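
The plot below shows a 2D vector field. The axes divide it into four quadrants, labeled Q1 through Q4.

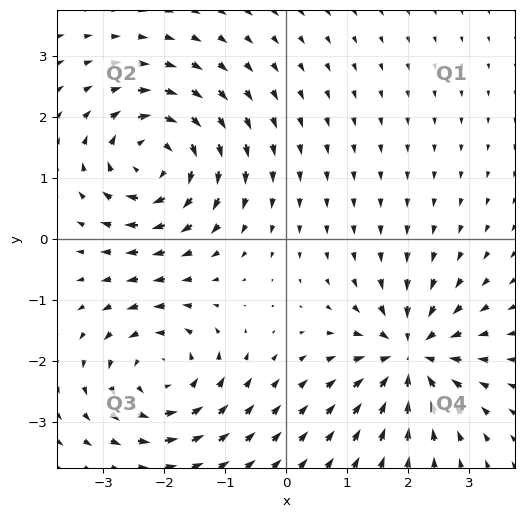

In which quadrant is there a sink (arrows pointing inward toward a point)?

Q4

The sink sits at approximately (2.0, -1.9), which lies in quadrant Q4. The divergence there is about -7, negative as expected for a sink.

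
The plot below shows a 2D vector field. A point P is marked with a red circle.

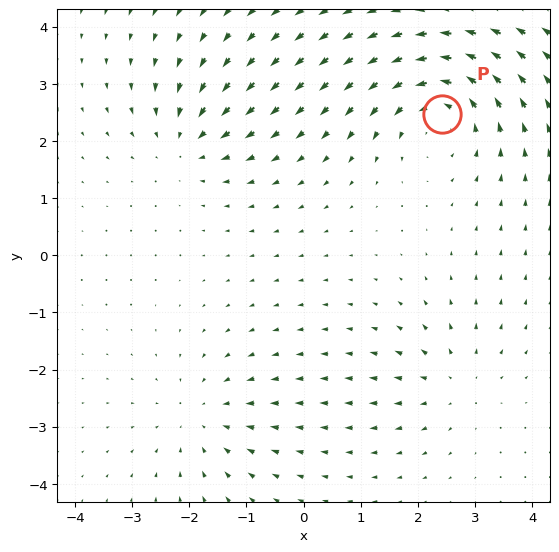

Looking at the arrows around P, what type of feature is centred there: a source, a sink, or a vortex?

At P (2.4, 2.5) the arrows circulate counterclockwise. Divergence ≈0, curl about +5 — near-zero divergence with nonzero curl is a vortex.

vortex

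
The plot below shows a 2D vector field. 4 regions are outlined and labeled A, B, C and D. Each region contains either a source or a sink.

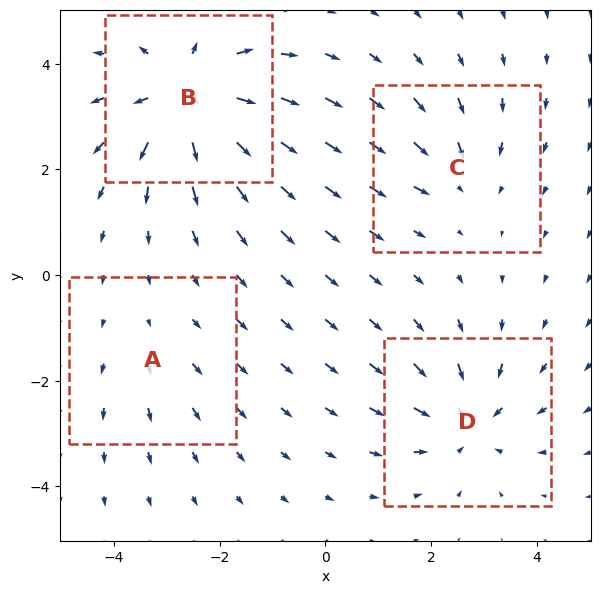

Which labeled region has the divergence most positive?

B

Divergence at each region's feature centre — A: about +2, B: about +8, C: about -4, D: about -5. Region B is most positive.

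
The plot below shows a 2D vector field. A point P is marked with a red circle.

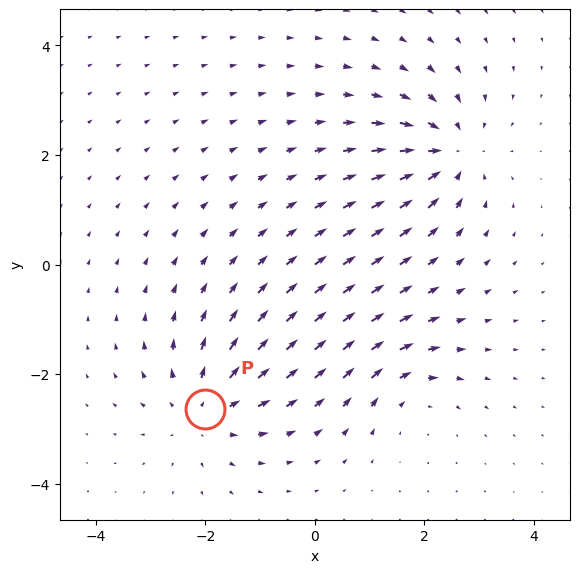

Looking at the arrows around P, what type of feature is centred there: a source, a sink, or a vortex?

source

At P (-2.0, -2.6) the arrows spread outward. Divergence about +5, curl ≈0 — positive divergence with near-zero curl is a source.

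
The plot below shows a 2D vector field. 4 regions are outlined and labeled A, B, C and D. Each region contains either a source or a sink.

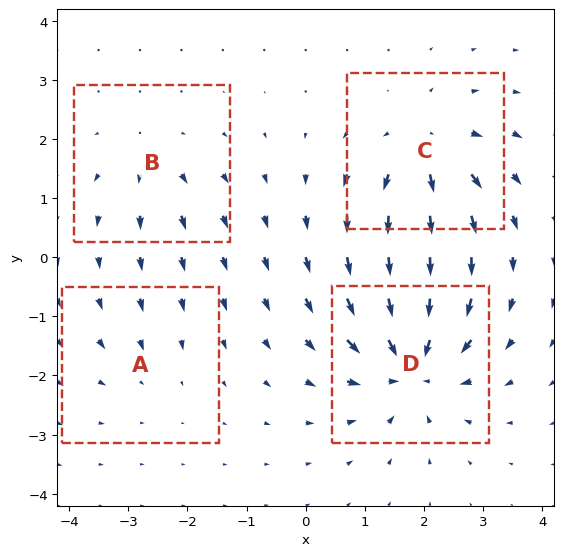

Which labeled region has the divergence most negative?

D

Divergence at each region's feature centre — A: about -2, B: about +4, C: about +6, D: about -8. Region D is most negative.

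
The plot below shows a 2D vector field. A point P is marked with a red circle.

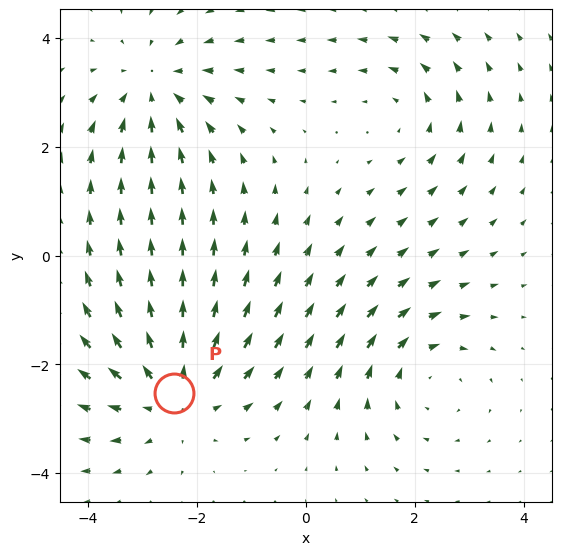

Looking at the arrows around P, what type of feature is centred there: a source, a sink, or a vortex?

At P (-2.4, -2.5) the arrows spread outward. Divergence about +3, curl ≈0 — positive divergence with near-zero curl is a source.

source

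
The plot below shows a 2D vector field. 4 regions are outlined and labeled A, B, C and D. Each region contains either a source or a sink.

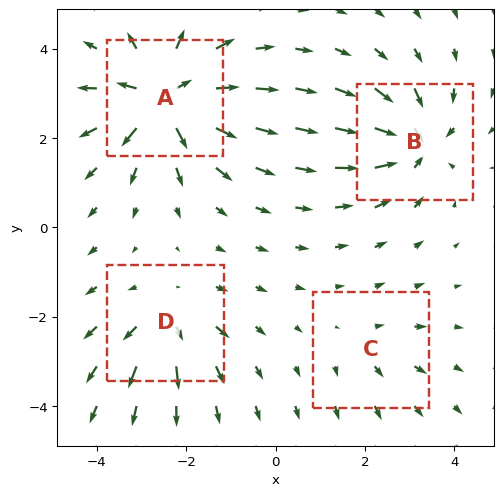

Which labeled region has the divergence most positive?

A

Divergence at each region's feature centre — A: about +8, B: about -6, C: about +2, D: about +4. Region A is most positive.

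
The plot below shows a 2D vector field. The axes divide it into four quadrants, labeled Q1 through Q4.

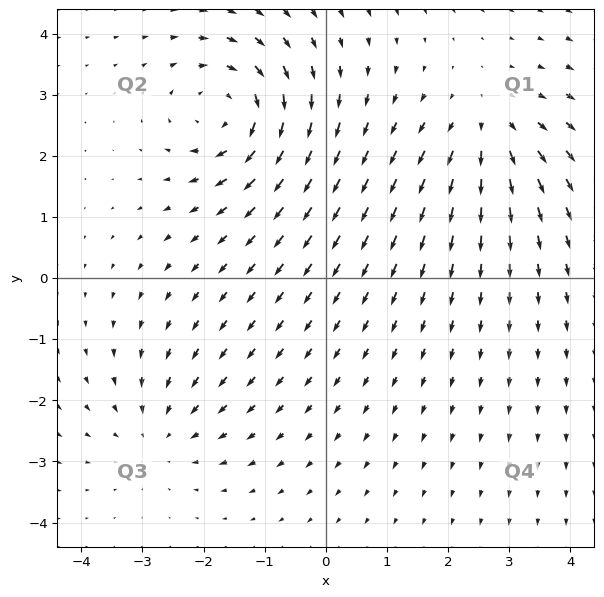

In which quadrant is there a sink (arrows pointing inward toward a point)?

Q3

The sink sits at approximately (-2.7, -2.5), which lies in quadrant Q3. The divergence there is about -3, negative as expected for a sink.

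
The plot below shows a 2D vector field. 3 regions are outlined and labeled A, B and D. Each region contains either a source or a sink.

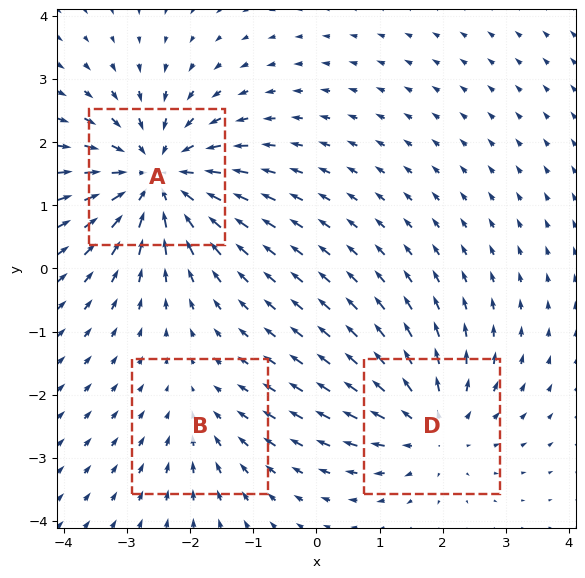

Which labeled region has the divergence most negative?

A

Divergence at each region's feature centre — A: about -5, B: about -2, D: about +3. Region A is most negative.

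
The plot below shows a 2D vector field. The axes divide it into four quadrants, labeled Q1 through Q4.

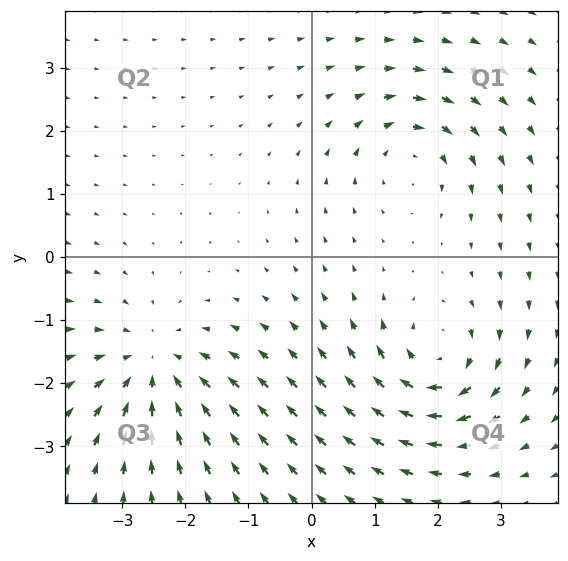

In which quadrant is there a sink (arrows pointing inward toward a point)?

The sink sits at approximately (-2.5, -1.7), which lies in quadrant Q3. The divergence there is about -5, negative as expected for a sink.

Q3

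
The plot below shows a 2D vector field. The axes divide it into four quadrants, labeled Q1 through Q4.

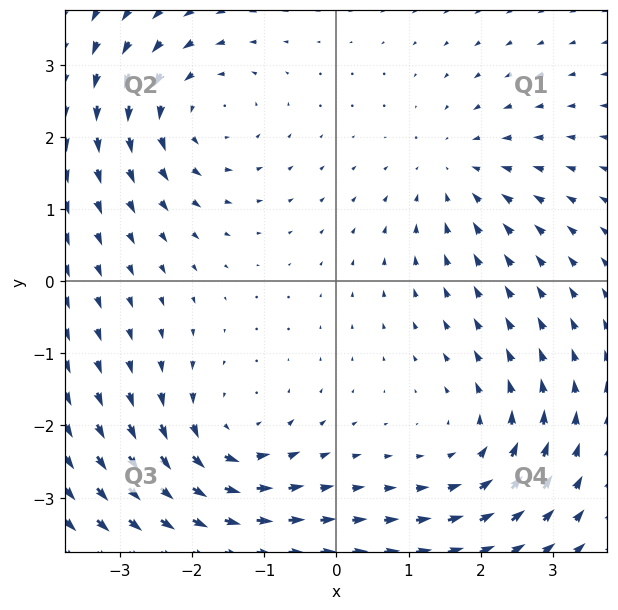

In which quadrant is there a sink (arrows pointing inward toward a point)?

The sink sits at approximately (1.7, 1.5), which lies in quadrant Q1. The divergence there is about -4, negative as expected for a sink.

Q1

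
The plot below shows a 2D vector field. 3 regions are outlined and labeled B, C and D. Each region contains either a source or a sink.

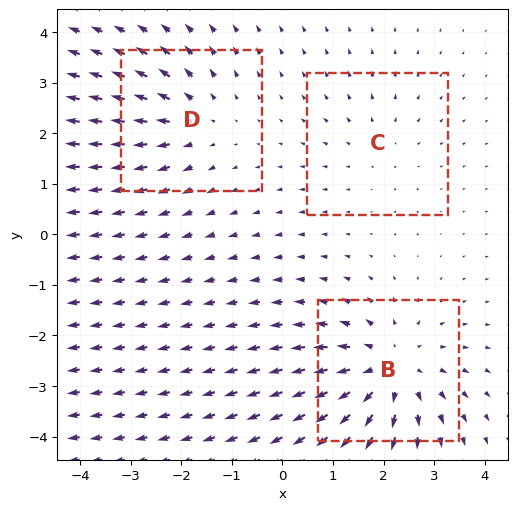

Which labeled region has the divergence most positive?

B

Divergence at each region's feature centre — B: about +4, C: about +2, D: about +3. Region B is most positive.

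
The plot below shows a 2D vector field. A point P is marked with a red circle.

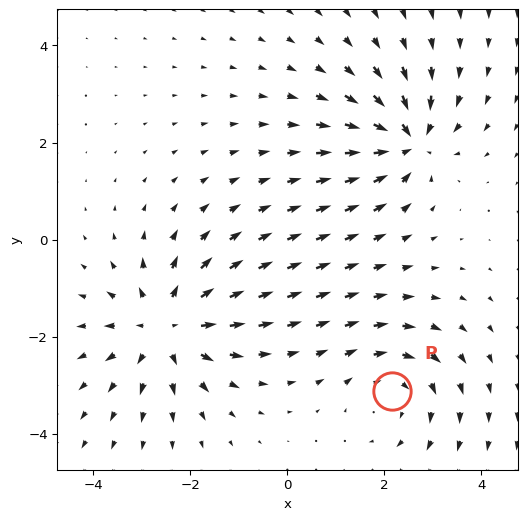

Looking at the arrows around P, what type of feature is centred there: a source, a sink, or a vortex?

vortex

At P (2.2, -3.1) the arrows circulate clockwise. Divergence ≈0, curl about -3 — near-zero divergence with nonzero curl is a vortex.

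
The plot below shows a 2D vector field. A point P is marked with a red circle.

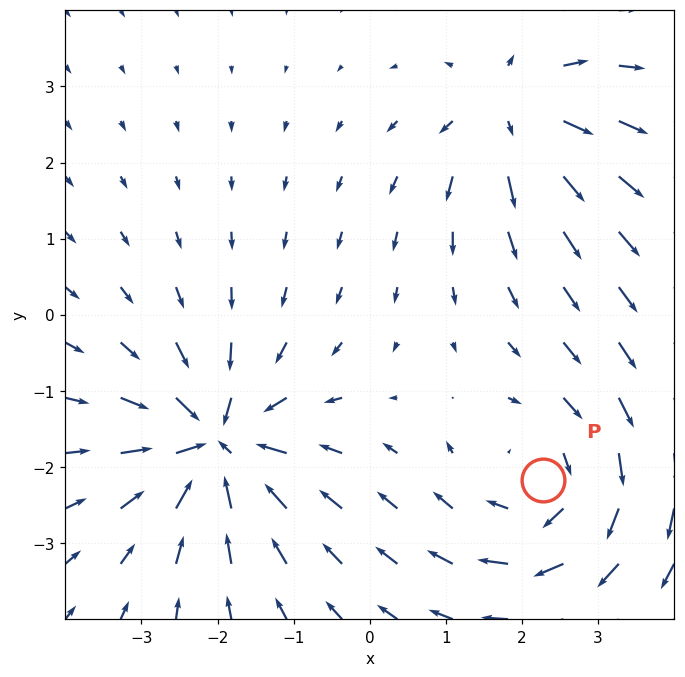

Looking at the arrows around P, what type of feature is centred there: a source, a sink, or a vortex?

vortex

At P (2.3, -2.2) the arrows circulate clockwise. Divergence ≈0, curl about -4 — near-zero divergence with nonzero curl is a vortex.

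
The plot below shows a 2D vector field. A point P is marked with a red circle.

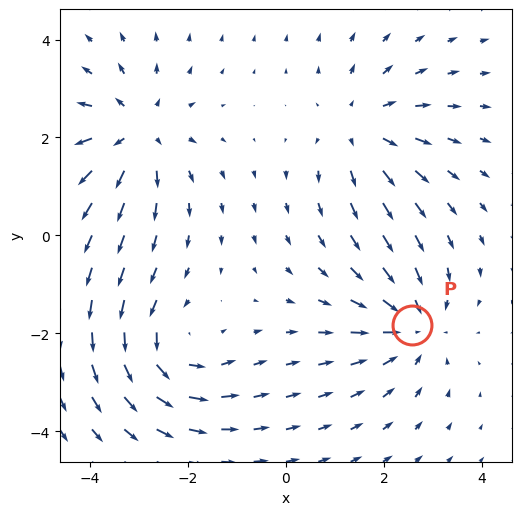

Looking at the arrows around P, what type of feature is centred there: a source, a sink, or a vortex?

sink

At P (2.6, -1.8) the arrows converge inward. Divergence about -4, curl ≈0 — negative divergence with near-zero curl is a sink.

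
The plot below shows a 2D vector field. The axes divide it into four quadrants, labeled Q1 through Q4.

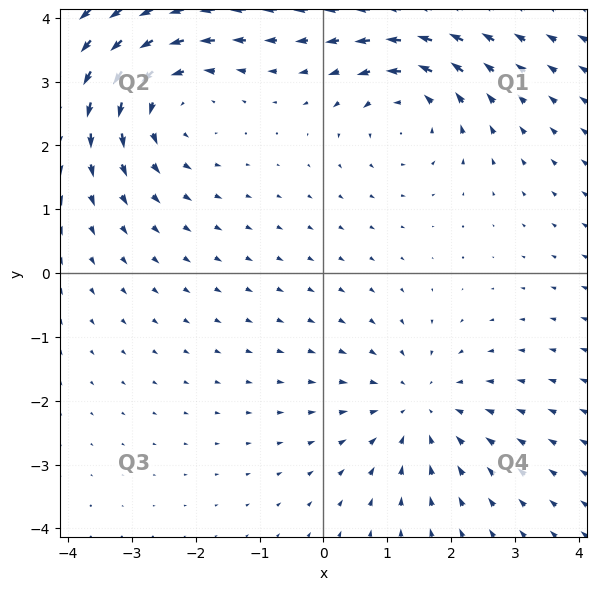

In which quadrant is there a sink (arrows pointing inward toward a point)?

Q4

The sink sits at approximately (1.5, -2.1), which lies in quadrant Q4. The divergence there is about -2, negative as expected for a sink.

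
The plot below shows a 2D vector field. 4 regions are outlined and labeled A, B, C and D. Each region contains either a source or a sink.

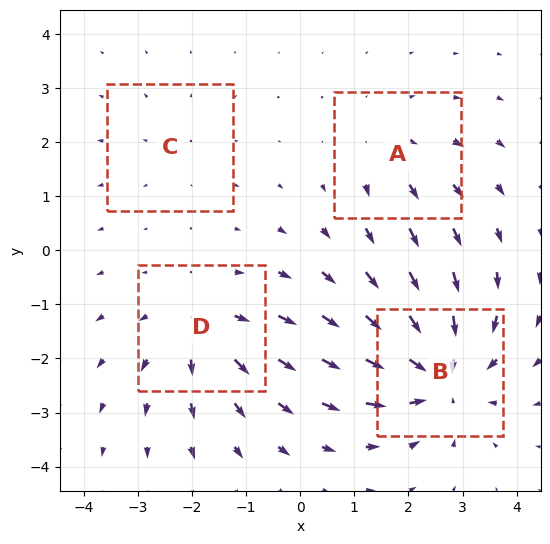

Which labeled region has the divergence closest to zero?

C

Divergence at each region's feature centre — A: about +3, B: about -7, C: about +2, D: about +4. Region C is closest to zero.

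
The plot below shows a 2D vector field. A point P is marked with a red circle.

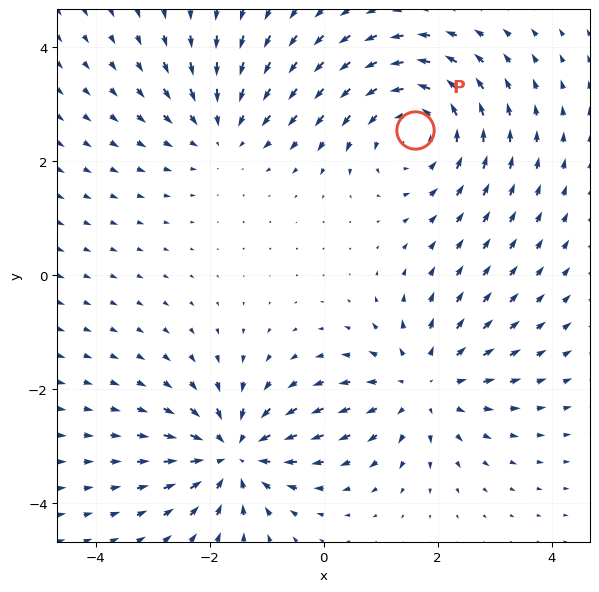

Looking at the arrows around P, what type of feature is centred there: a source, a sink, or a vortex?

At P (1.6, 2.6) the arrows circulate counterclockwise. Divergence ≈0, curl about +4 — near-zero divergence with nonzero curl is a vortex.

vortex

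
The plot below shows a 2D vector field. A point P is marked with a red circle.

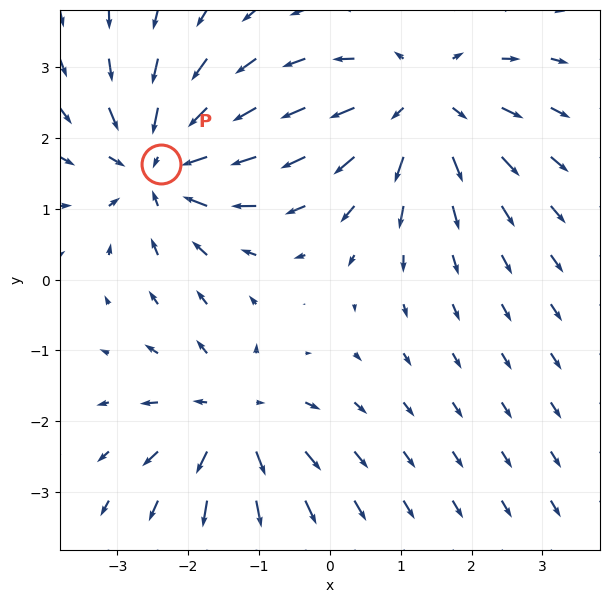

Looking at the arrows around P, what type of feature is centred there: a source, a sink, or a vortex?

sink

At P (-2.4, 1.6) the arrows converge inward. Divergence about -4, curl ≈0 — negative divergence with near-zero curl is a sink.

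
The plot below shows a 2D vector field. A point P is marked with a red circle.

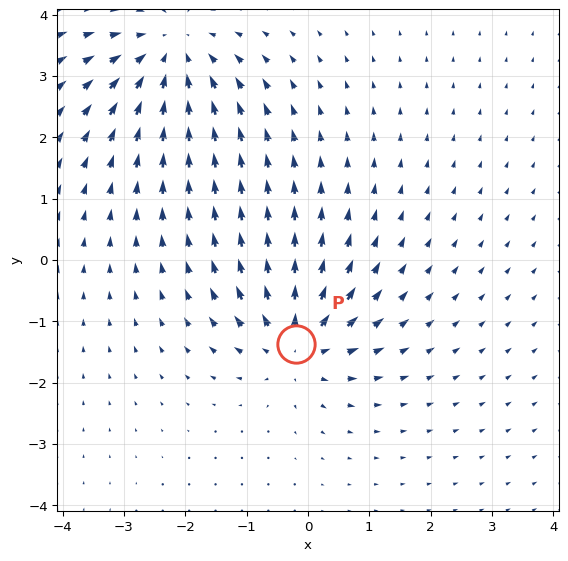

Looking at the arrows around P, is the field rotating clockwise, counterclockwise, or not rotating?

not rotating

Near P at (-0.2, -1.4) the arrows show no circulation. The curl there is ≈0.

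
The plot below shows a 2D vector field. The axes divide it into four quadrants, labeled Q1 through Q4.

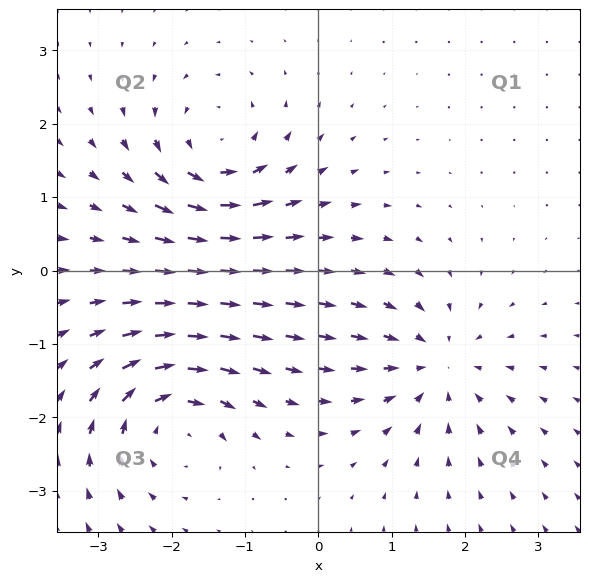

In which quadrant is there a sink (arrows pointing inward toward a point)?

Q4

The sink sits at approximately (1.6, -1.3), which lies in quadrant Q4. The divergence there is about -5, negative as expected for a sink.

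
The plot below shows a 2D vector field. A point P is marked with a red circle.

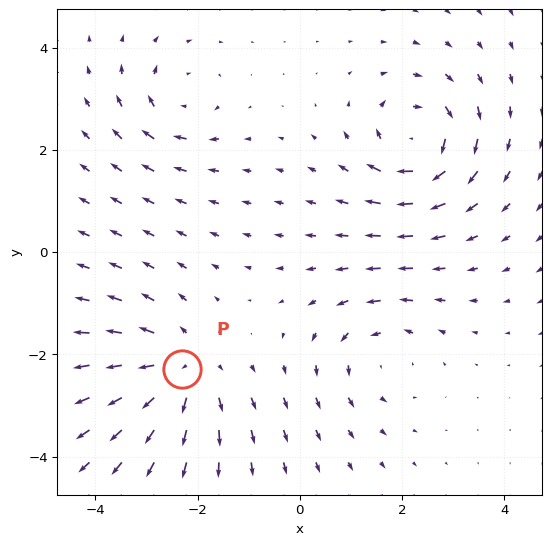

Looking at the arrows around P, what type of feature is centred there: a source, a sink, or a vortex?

At P (-2.3, -2.3) the arrows spread outward. Divergence about +4, curl ≈0 — positive divergence with near-zero curl is a source.

source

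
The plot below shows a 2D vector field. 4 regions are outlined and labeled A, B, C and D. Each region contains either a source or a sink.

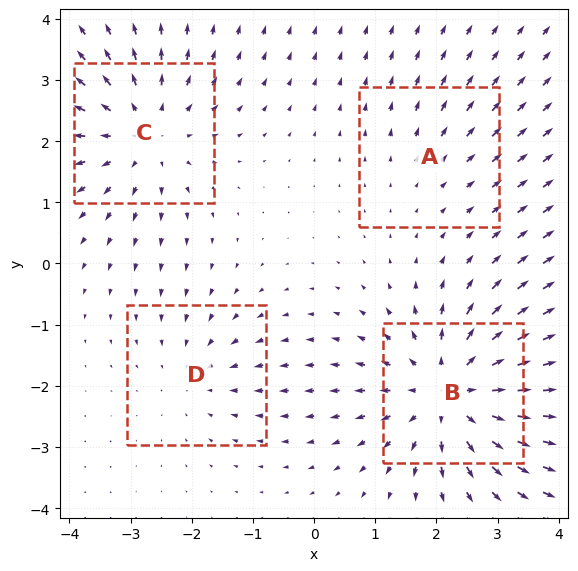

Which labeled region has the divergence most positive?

B

Divergence at each region's feature centre — A: about +2, B: about +6, C: about +5, D: about -3. Region B is most positive.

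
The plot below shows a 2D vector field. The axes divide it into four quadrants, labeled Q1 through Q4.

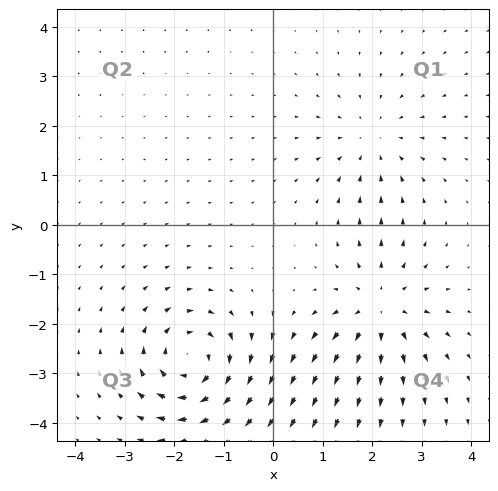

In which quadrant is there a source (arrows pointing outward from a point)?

The source sits at approximately (2.2, -1.7), which lies in quadrant Q4. The divergence there is about +4, positive as expected for a source.

Q4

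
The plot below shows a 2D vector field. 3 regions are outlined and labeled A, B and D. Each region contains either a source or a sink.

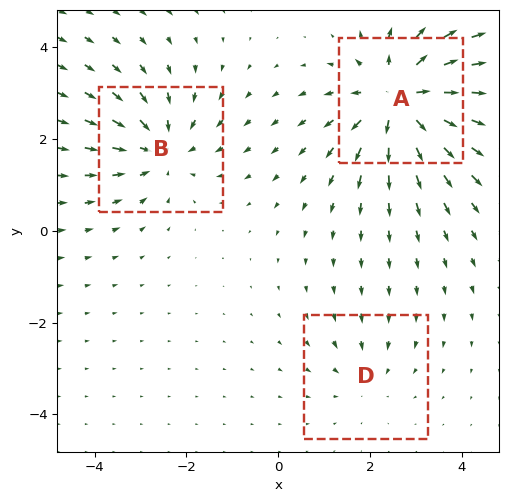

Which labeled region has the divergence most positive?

A

Divergence at each region's feature centre — A: about +5, B: about -3, D: about -2. Region A is most positive.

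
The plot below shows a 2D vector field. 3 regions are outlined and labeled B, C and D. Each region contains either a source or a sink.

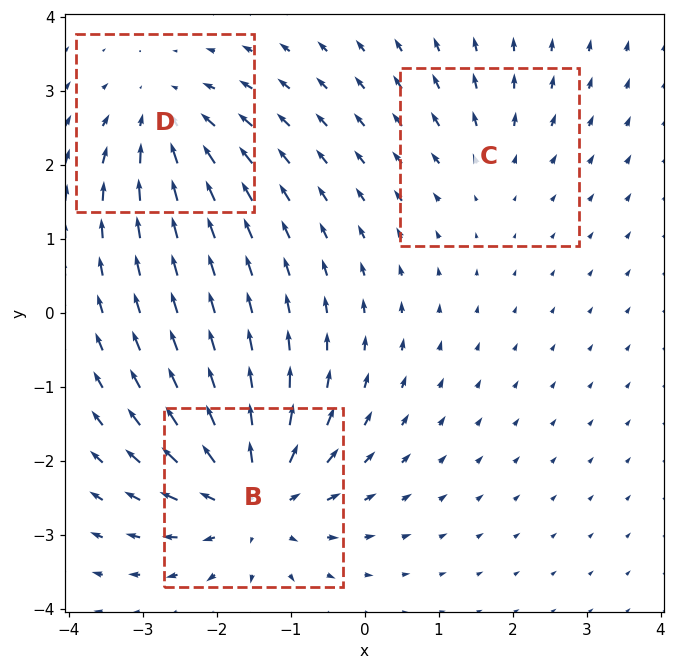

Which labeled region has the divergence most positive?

Divergence at each region's feature centre — B: about +5, C: about +2, D: about -3. Region B is most positive.

B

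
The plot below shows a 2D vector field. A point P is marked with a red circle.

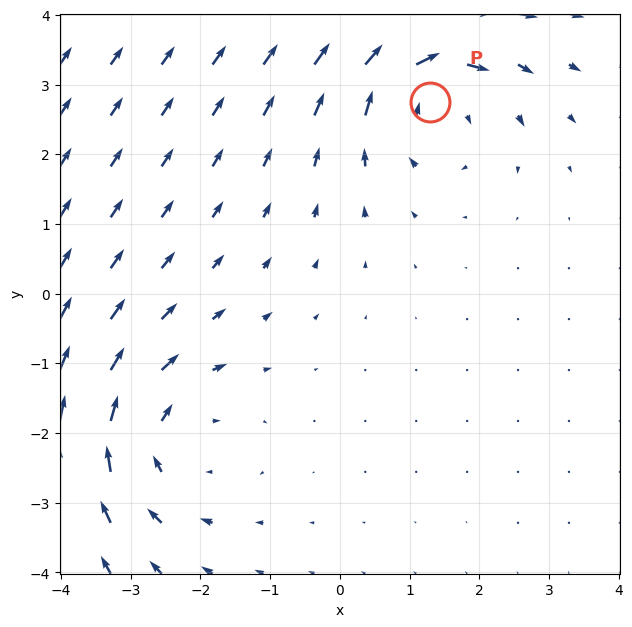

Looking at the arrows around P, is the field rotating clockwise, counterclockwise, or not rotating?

Near P at (1.3, 2.7) the arrows circulate clockwise. The curl (z-component) there is about -4; negative curl means clockwise rotation.

clockwise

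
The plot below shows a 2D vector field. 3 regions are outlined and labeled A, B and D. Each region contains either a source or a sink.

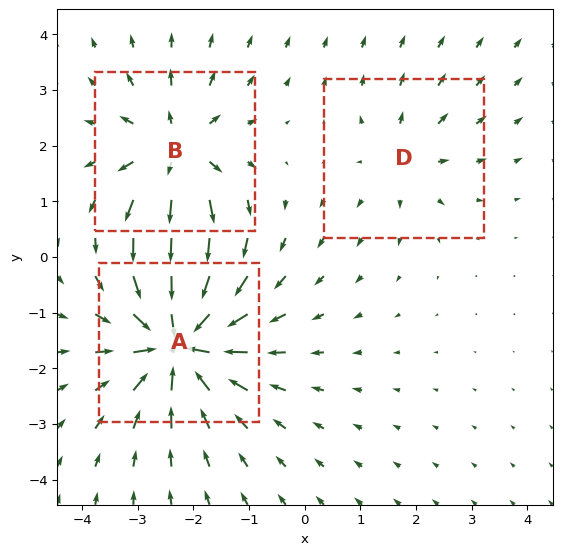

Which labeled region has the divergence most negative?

Divergence at each region's feature centre — A: about -6, B: about +4, D: about +2. Region A is most negative.

A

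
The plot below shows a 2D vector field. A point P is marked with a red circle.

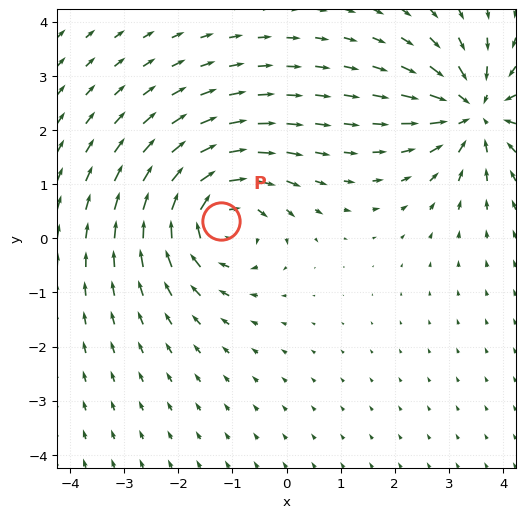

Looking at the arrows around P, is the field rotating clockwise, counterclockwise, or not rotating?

clockwise

Near P at (-1.2, 0.3) the arrows circulate clockwise. The curl (z-component) there is about -5; negative curl means clockwise rotation.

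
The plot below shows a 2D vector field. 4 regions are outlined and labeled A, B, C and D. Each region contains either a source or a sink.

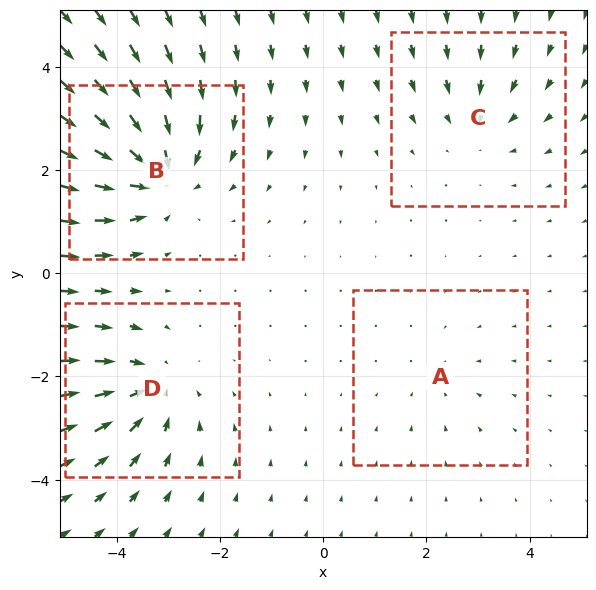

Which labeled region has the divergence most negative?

Divergence at each region's feature centre — A: about -2, B: about -6, C: about -3, D: about -5. Region B is most negative.

B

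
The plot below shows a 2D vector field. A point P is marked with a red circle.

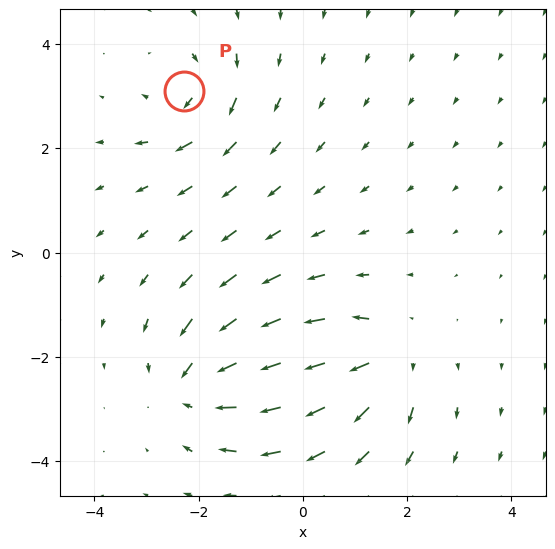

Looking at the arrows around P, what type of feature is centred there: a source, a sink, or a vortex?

vortex

At P (-2.3, 3.1) the arrows circulate clockwise. Divergence ≈0, curl about -4 — near-zero divergence with nonzero curl is a vortex.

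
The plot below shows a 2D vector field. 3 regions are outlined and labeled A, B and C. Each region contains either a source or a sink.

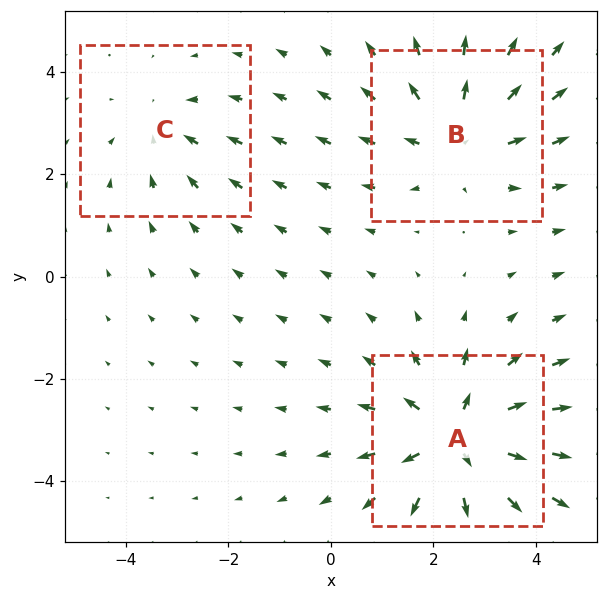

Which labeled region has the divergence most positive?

Divergence at each region's feature centre — A: about +4, B: about +3, C: about -2. Region A is most positive.

A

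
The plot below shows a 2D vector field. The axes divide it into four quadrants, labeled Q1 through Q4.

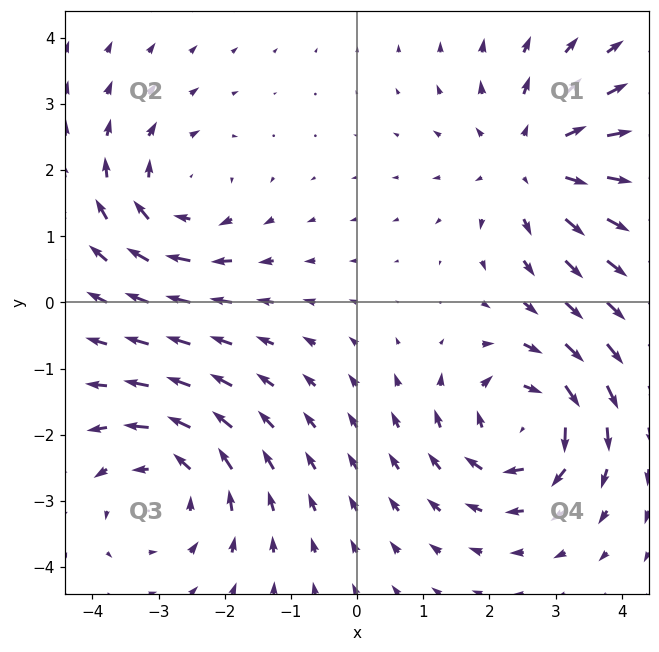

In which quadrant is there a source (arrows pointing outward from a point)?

Q1

The source sits at approximately (2.7, 2.1), which lies in quadrant Q1. The divergence there is about +4, positive as expected for a source.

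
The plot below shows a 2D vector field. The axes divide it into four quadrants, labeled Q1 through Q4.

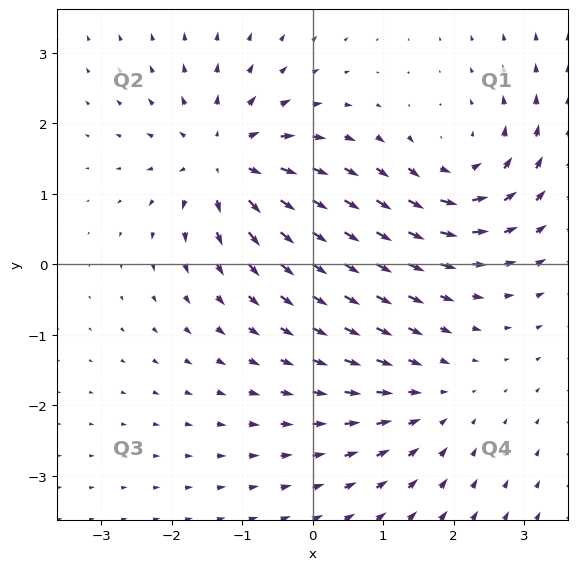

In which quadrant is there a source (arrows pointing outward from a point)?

Q2

The source sits at approximately (-1.2, 1.5), which lies in quadrant Q2. The divergence there is about +6, positive as expected for a source.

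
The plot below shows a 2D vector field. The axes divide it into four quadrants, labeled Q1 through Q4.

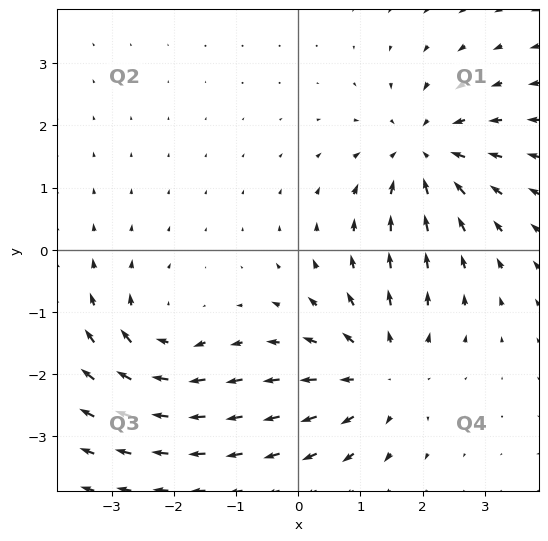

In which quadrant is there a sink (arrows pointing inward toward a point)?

The sink sits at approximately (2.0, 1.5), which lies in quadrant Q1. The divergence there is about -4, negative as expected for a sink.

Q1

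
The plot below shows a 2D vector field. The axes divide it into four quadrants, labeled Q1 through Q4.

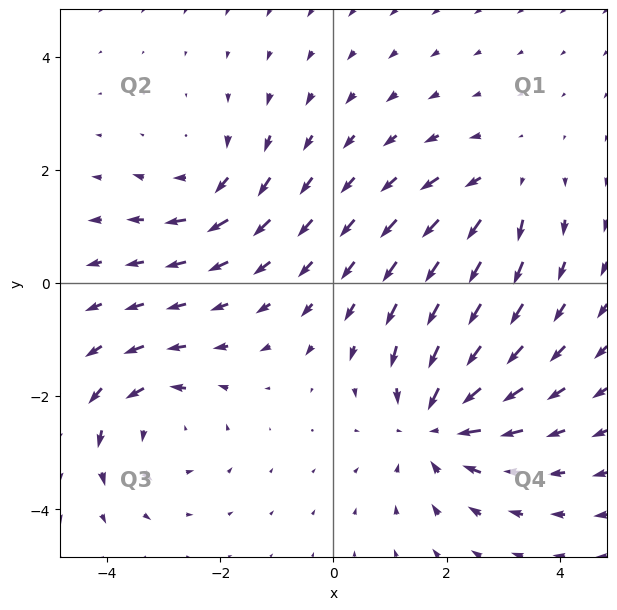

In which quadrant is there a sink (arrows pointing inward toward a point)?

Q4

The sink sits at approximately (1.8, -2.5), which lies in quadrant Q4. The divergence there is about -4, negative as expected for a sink.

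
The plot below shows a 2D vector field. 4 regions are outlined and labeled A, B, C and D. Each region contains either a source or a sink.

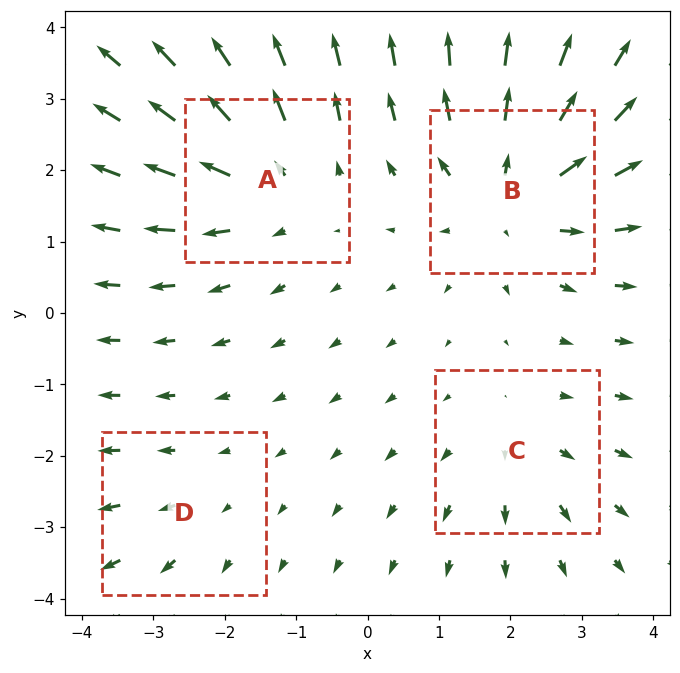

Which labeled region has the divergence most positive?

B

Divergence at each region's feature centre — A: about +4, B: about +6, C: about +3, D: about +2. Region B is most positive.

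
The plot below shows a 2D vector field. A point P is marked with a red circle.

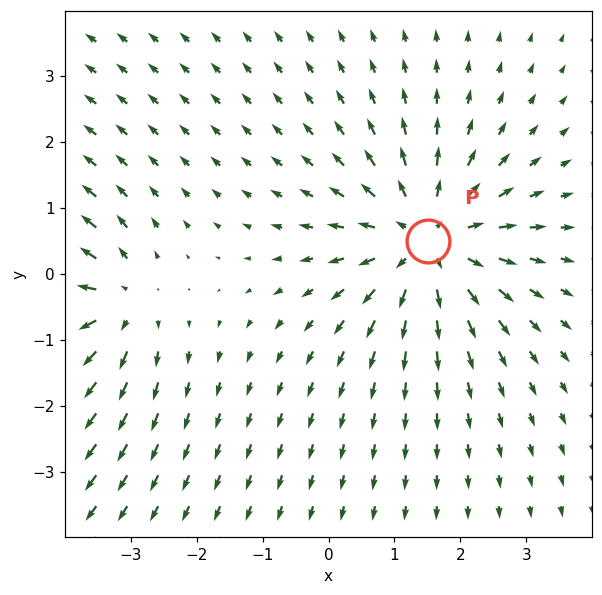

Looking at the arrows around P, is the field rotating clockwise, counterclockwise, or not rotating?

not rotating

Near P at (1.5, 0.5) the arrows show no circulation. The curl there is ≈0.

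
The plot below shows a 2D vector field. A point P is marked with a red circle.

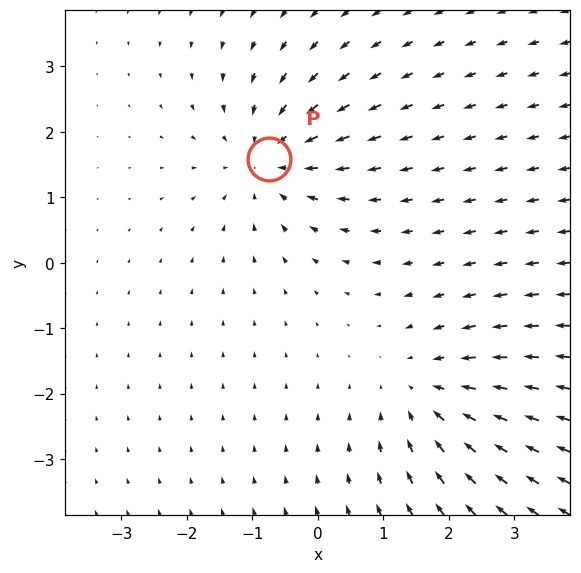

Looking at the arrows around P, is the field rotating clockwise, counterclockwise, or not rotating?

Near P at (-0.7, 1.6) the arrows show no circulation. The curl there is ≈0.

not rotating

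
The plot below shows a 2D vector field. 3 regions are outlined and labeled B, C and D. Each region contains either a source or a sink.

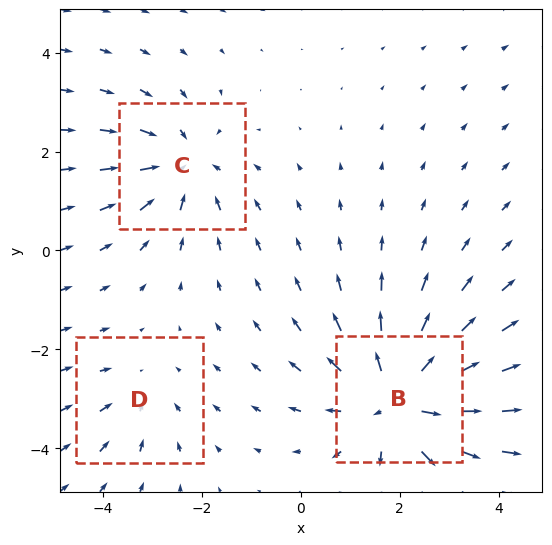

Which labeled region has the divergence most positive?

Divergence at each region's feature centre — B: about +5, C: about -3, D: about -2. Region B is most positive.

B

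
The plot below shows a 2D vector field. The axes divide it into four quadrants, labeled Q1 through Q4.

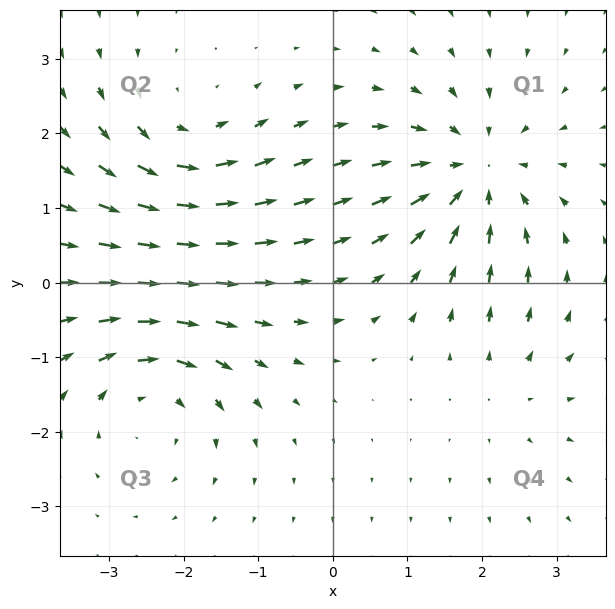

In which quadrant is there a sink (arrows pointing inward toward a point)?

Q1

The sink sits at approximately (1.9, 1.5), which lies in quadrant Q1. The divergence there is about -5, negative as expected for a sink.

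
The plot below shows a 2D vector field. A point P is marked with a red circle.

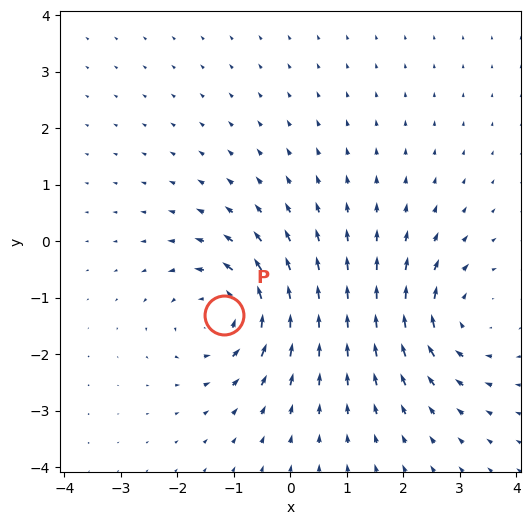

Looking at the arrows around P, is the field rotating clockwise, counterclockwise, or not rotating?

counterclockwise

Near P at (-1.2, -1.3) the arrows circulate counterclockwise. The curl (z-component) there is about +5; positive curl means counterclockwise rotation.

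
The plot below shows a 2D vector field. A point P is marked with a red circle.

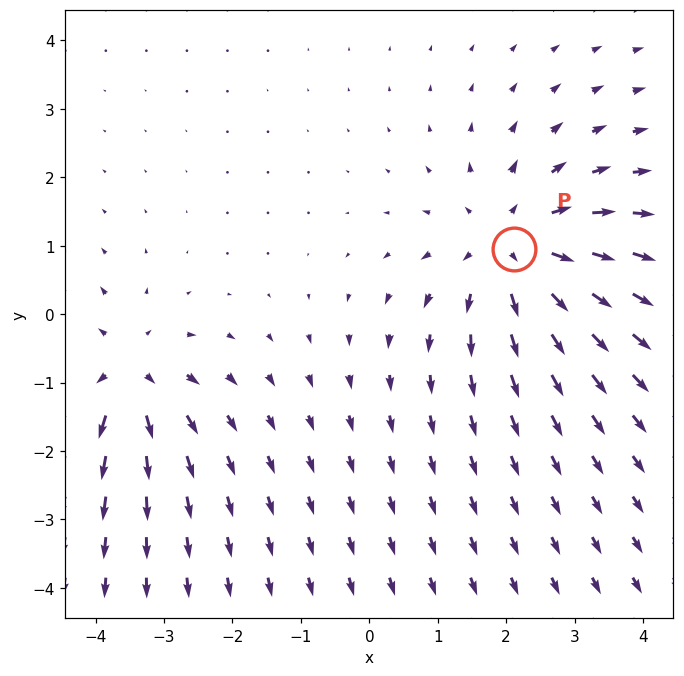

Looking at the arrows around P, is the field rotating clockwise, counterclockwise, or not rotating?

not rotating

Near P at (2.1, 1.0) the arrows show no circulation. The curl there is ≈0.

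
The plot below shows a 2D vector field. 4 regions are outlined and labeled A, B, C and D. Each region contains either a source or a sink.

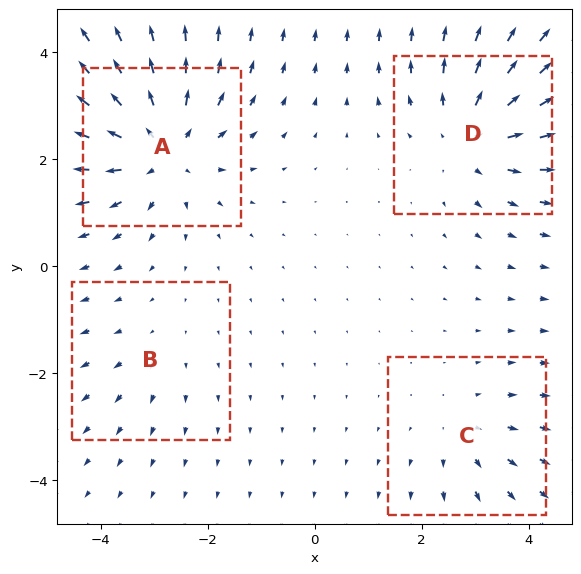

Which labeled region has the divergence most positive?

Divergence at each region's feature centre — A: about +6, B: about +2, C: about +3, D: about +5. Region A is most positive.

A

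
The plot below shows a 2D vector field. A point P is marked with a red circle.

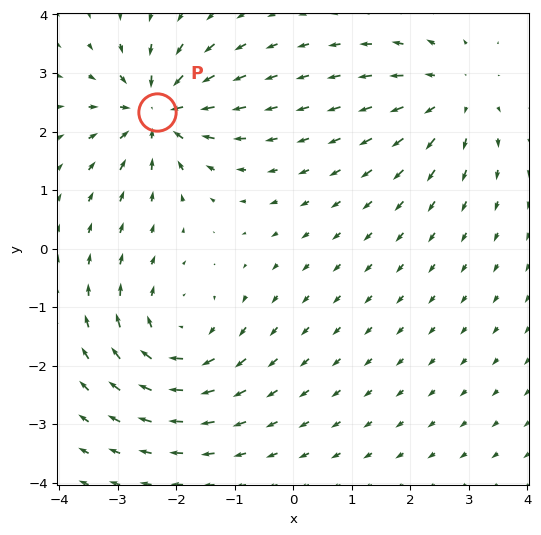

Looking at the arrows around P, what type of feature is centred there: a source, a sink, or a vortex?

At P (-2.3, 2.3) the arrows converge inward. Divergence about -7, curl ≈0 — negative divergence with near-zero curl is a sink.

sink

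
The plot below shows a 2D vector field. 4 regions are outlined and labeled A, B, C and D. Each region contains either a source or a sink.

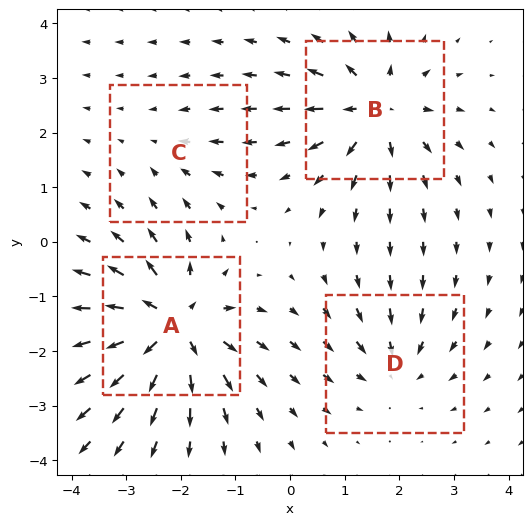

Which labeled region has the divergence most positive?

Divergence at each region's feature centre — A: about +8, B: about +6, C: about -2, D: about -4. Region A is most positive.

A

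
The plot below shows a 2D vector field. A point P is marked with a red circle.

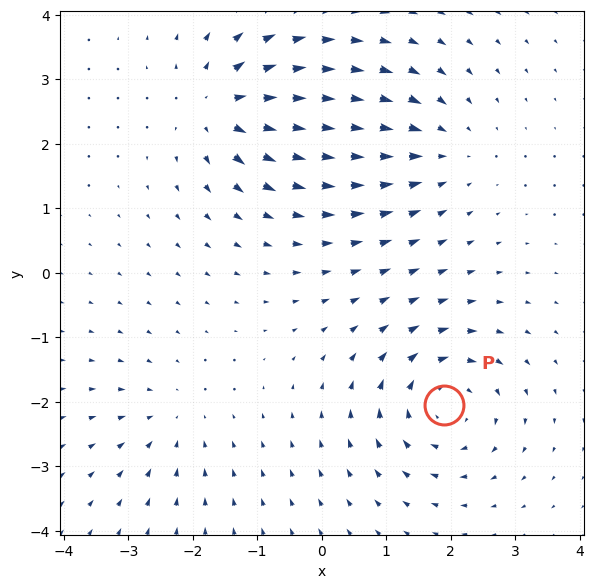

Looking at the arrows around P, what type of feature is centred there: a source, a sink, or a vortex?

At P (1.9, -2.1) the arrows circulate clockwise. Divergence ≈0, curl about -6 — near-zero divergence with nonzero curl is a vortex.

vortex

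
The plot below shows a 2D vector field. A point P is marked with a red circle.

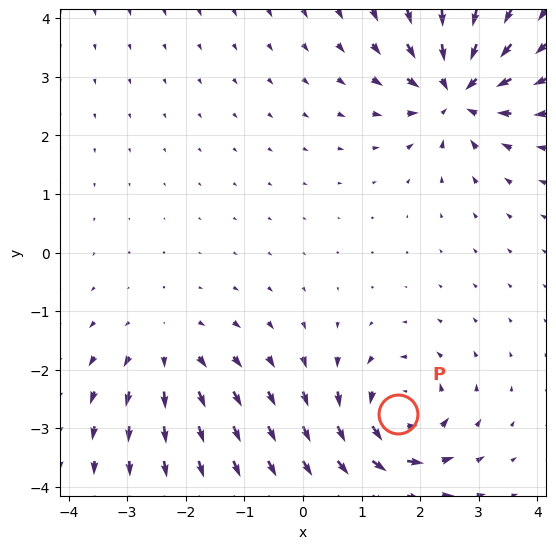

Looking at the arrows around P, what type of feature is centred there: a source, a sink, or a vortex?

At P (1.6, -2.8) the arrows circulate counterclockwise. Divergence ≈0, curl about +6 — near-zero divergence with nonzero curl is a vortex.

vortex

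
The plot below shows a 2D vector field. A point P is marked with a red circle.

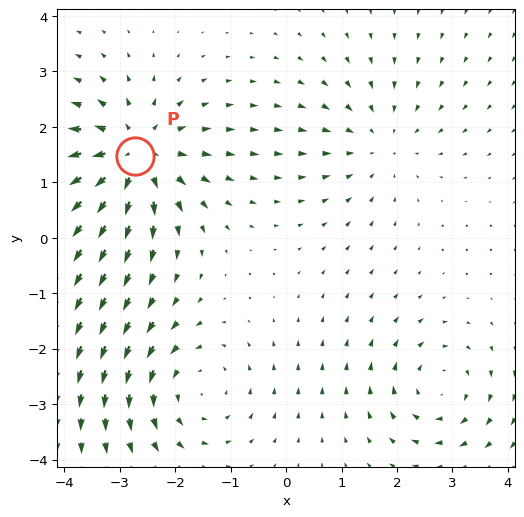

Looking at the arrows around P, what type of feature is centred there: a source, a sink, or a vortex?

At P (-2.7, 1.5) the arrows spread outward. Divergence about +6, curl ≈0 — positive divergence with near-zero curl is a source.

source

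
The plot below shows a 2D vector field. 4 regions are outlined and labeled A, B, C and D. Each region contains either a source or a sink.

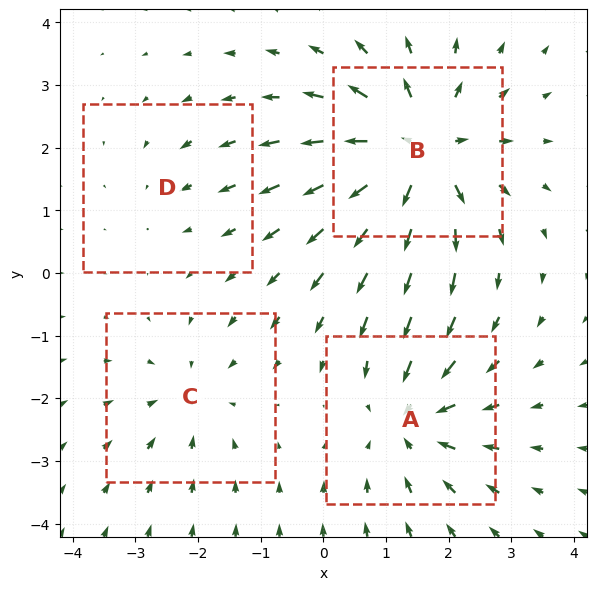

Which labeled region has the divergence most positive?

B

Divergence at each region's feature centre — A: about -5, B: about +7, C: about -3, D: about -2. Region B is most positive.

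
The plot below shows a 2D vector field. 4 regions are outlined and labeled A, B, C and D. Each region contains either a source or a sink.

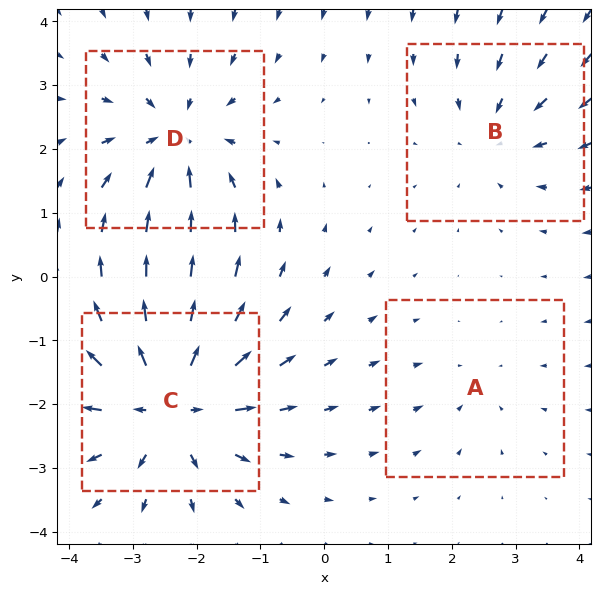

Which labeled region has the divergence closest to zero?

A

Divergence at each region's feature centre — A: about -2, B: about -3, C: about +6, D: about -5. Region A is closest to zero.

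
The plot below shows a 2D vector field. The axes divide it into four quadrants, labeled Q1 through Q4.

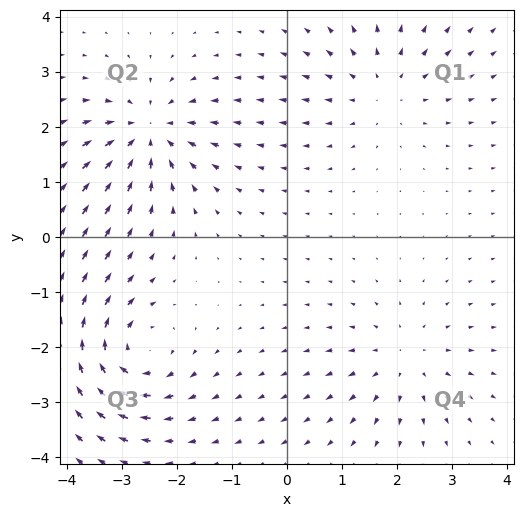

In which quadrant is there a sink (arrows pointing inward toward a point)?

Q2

The sink sits at approximately (-2.5, 1.9), which lies in quadrant Q2. The divergence there is about -6, negative as expected for a sink.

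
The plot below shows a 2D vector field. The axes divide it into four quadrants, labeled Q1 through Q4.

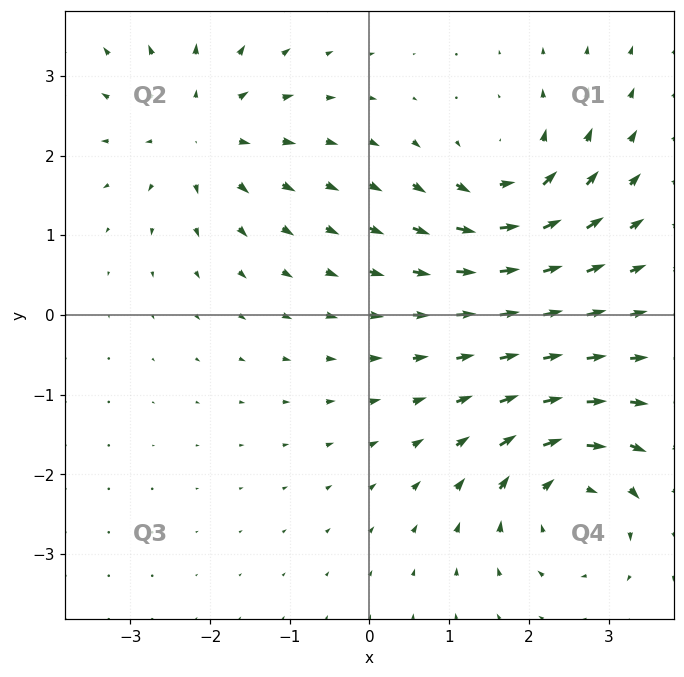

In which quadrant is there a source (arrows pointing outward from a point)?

Q2

The source sits at approximately (-2.1, 2.3), which lies in quadrant Q2. The divergence there is about +3, positive as expected for a source.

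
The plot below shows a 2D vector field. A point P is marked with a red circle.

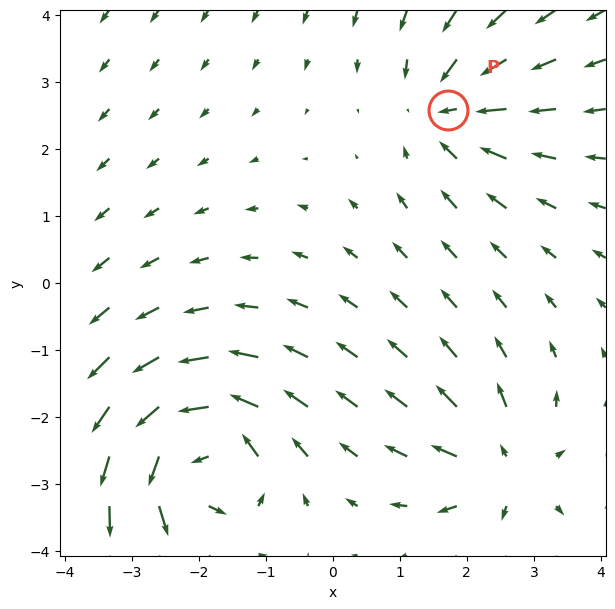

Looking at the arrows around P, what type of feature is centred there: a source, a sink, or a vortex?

At P (1.7, 2.6) the arrows converge inward. Divergence about -4, curl ≈0 — negative divergence with near-zero curl is a sink.

sink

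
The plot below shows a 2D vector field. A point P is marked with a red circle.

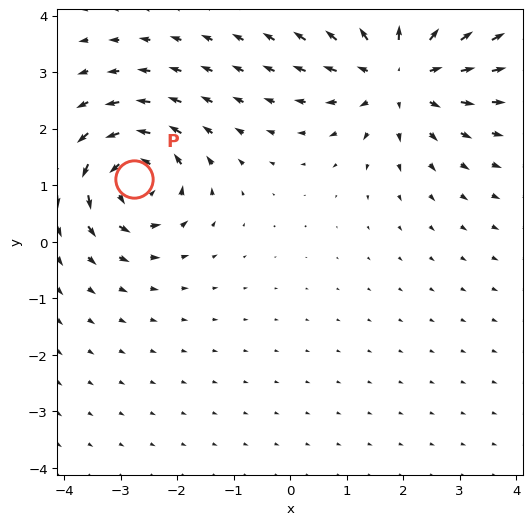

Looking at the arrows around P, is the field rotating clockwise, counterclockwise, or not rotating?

Near P at (-2.8, 1.1) the arrows circulate counterclockwise. The curl (z-component) there is about +5; positive curl means counterclockwise rotation.

counterclockwise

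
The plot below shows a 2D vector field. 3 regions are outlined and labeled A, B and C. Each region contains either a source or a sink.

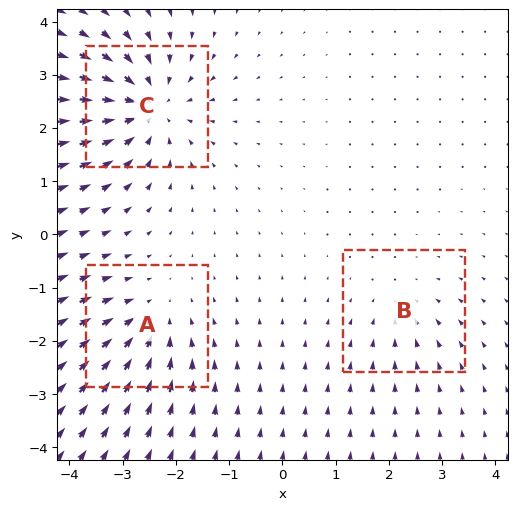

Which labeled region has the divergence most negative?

Divergence at each region's feature centre — A: about -3, B: about -2, C: about -5. Region C is most negative.

C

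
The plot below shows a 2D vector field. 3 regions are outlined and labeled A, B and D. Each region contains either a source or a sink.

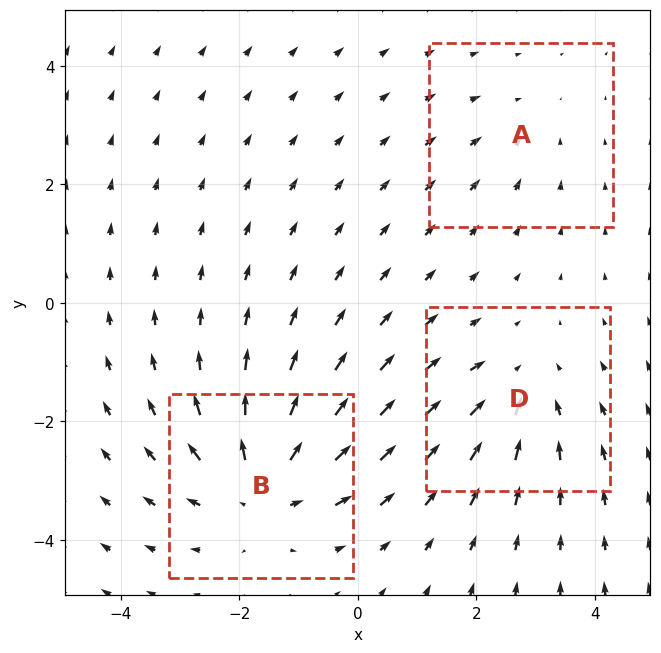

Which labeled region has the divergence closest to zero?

A

Divergence at each region's feature centre — A: about -2, B: about +5, D: about -3. Region A is closest to zero.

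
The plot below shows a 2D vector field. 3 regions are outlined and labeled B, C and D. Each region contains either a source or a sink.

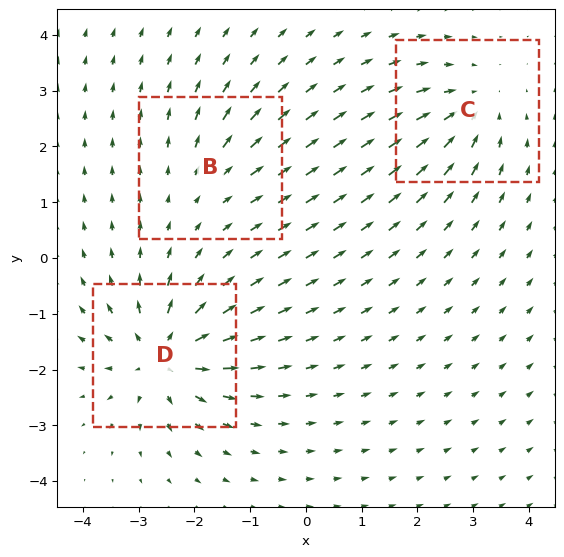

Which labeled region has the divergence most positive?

D

Divergence at each region's feature centre — B: about +2, C: about -4, D: about +6. Region D is most positive.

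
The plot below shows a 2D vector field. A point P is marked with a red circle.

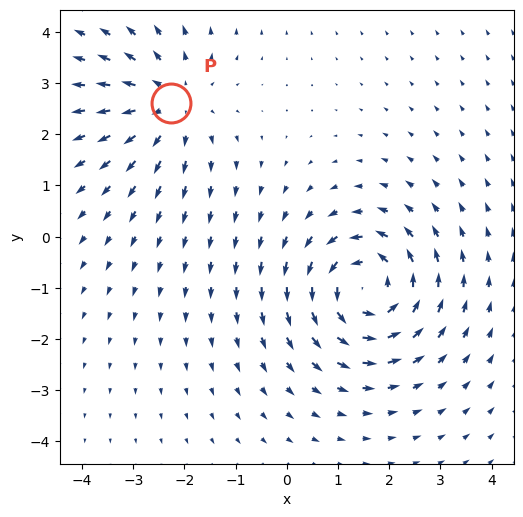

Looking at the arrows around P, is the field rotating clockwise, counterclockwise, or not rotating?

Near P at (-2.3, 2.6) the arrows show no circulation. The curl there is ≈0.

not rotating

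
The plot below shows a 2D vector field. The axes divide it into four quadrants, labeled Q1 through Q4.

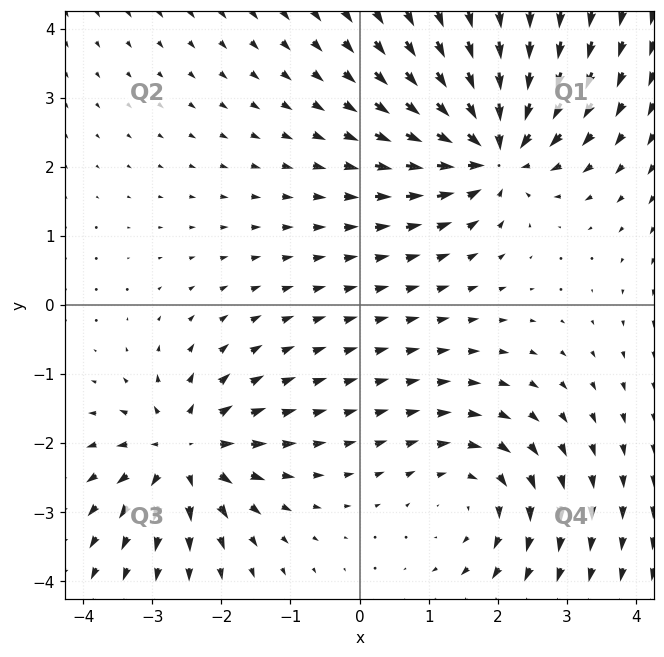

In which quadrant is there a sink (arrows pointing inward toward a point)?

Q1

The sink sits at approximately (1.9, 2.3), which lies in quadrant Q1. The divergence there is about -5, negative as expected for a sink.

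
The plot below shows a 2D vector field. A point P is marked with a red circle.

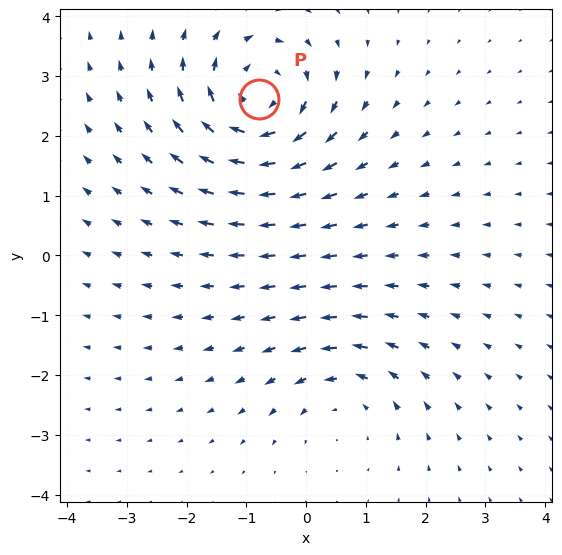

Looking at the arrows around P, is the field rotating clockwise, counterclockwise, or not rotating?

clockwise

Near P at (-0.8, 2.6) the arrows circulate clockwise. The curl (z-component) there is about -5; negative curl means clockwise rotation.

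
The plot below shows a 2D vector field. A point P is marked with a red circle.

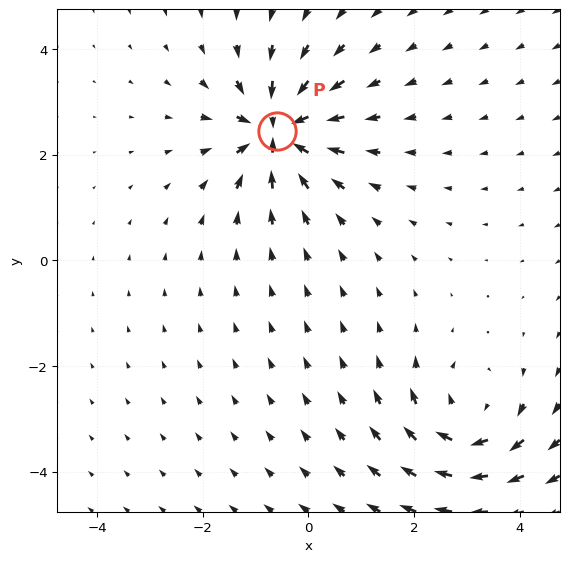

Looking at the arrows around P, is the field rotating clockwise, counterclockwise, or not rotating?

Near P at (-0.6, 2.4) the arrows show no circulation. The curl there is ≈0.

not rotating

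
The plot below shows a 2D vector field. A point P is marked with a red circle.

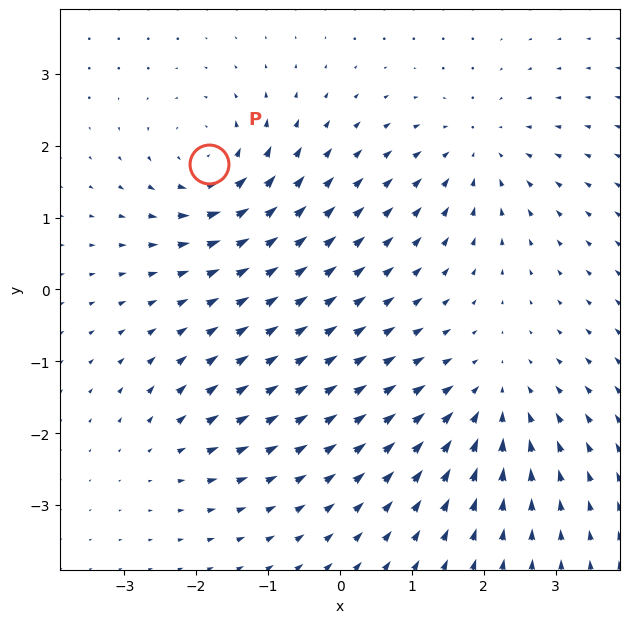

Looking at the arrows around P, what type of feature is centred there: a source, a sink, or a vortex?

At P (-1.8, 1.7) the arrows circulate counterclockwise. Divergence ≈0, curl about +6 — near-zero divergence with nonzero curl is a vortex.

vortex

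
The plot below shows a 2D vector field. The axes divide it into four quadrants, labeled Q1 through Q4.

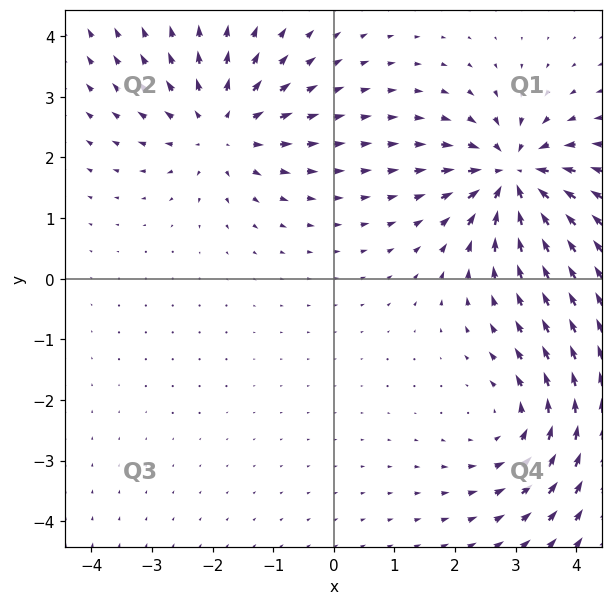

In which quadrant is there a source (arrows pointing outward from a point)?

Q2

The source sits at approximately (-1.9, 2.5), which lies in quadrant Q2. The divergence there is about +3, positive as expected for a source.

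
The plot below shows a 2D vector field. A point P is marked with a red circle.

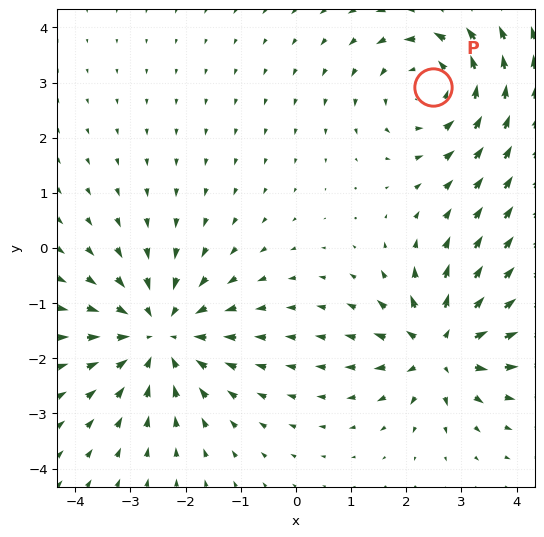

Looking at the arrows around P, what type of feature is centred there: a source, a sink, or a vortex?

At P (2.5, 2.9) the arrows circulate counterclockwise. Divergence ≈0, curl about +4 — near-zero divergence with nonzero curl is a vortex.

vortex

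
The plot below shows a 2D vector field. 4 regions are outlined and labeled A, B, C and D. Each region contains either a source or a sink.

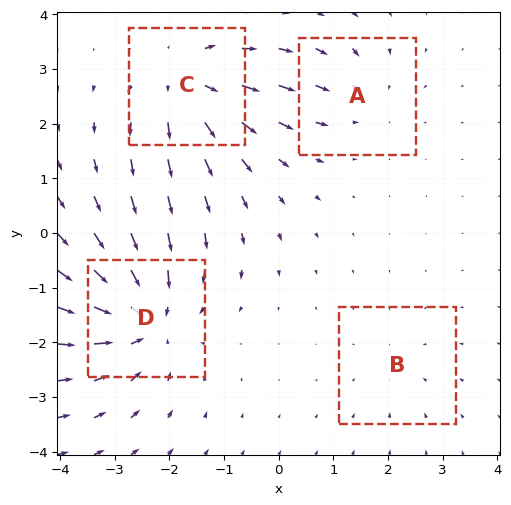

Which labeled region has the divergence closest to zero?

Divergence at each region's feature centre — A: about -3, B: about -2, C: about +5, D: about -6. Region B is closest to zero.

B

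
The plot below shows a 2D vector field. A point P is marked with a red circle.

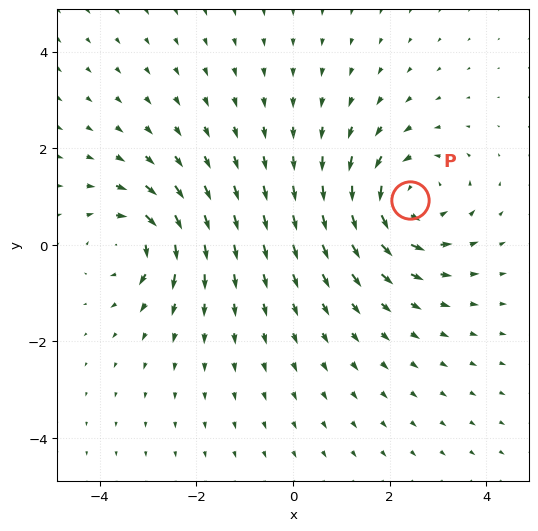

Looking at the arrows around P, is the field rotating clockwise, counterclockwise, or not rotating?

counterclockwise

Near P at (2.4, 0.9) the arrows circulate counterclockwise. The curl (z-component) there is about +4; positive curl means counterclockwise rotation.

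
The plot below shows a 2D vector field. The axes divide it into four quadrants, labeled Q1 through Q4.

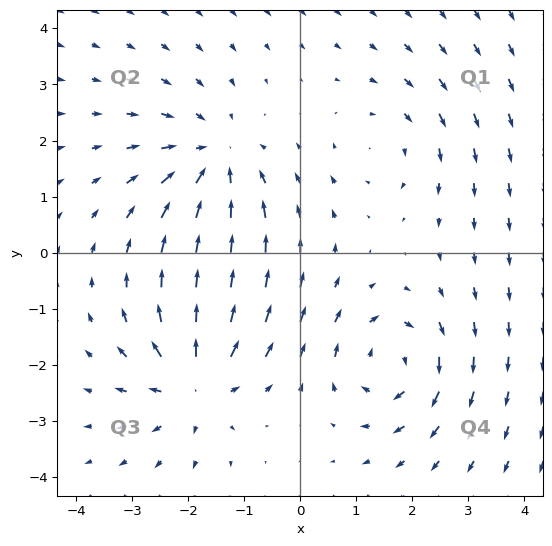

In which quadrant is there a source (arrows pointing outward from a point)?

Q3

The source sits at approximately (-1.9, -2.3), which lies in quadrant Q3. The divergence there is about +6, positive as expected for a source.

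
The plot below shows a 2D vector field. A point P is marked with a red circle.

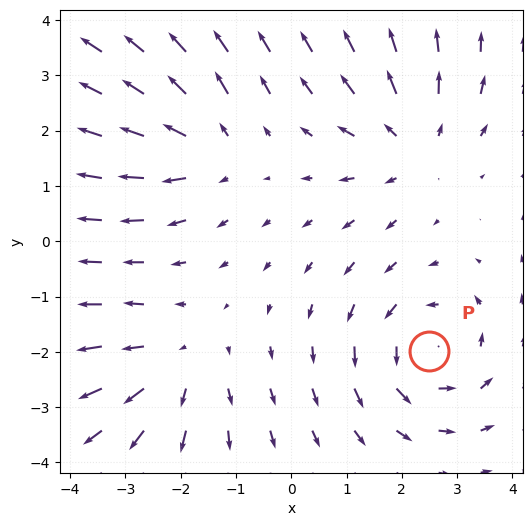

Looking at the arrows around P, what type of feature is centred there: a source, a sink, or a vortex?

vortex

At P (2.5, -2.0) the arrows circulate counterclockwise. Divergence ≈0, curl about +4 — near-zero divergence with nonzero curl is a vortex.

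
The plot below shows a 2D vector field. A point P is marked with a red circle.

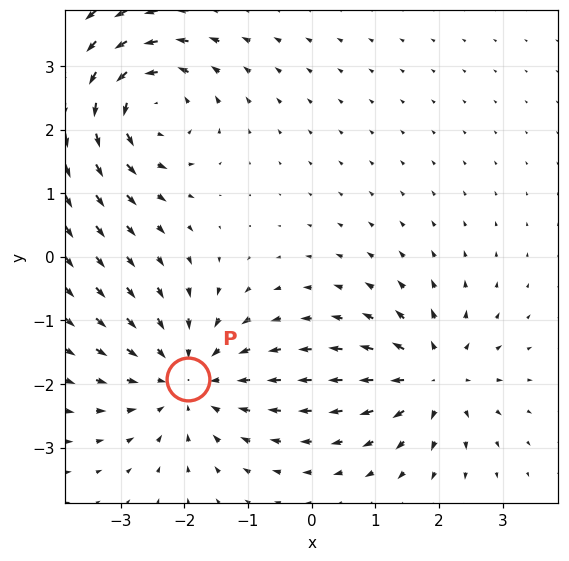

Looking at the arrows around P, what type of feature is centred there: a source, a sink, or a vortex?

sink

At P (-1.9, -1.9) the arrows converge inward. Divergence about -3, curl ≈0 — negative divergence with near-zero curl is a sink.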